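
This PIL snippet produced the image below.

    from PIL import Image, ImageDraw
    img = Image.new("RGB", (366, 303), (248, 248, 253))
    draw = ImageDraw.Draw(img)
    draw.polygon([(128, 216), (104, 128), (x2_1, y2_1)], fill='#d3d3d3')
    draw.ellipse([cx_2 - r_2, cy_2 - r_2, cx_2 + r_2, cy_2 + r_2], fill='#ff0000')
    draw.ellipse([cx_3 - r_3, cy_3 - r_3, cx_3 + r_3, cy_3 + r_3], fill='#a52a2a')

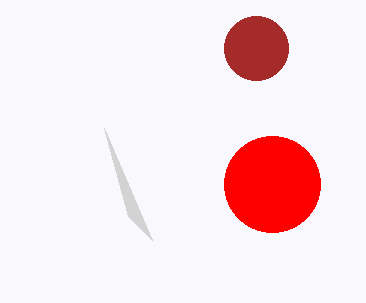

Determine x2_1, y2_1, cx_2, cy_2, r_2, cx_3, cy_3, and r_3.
x2_1 = 152, y2_1 = 240, cx_2 = 272, cy_2 = 184, r_2 = 48, cx_3 = 256, cy_3 = 48, r_3 = 32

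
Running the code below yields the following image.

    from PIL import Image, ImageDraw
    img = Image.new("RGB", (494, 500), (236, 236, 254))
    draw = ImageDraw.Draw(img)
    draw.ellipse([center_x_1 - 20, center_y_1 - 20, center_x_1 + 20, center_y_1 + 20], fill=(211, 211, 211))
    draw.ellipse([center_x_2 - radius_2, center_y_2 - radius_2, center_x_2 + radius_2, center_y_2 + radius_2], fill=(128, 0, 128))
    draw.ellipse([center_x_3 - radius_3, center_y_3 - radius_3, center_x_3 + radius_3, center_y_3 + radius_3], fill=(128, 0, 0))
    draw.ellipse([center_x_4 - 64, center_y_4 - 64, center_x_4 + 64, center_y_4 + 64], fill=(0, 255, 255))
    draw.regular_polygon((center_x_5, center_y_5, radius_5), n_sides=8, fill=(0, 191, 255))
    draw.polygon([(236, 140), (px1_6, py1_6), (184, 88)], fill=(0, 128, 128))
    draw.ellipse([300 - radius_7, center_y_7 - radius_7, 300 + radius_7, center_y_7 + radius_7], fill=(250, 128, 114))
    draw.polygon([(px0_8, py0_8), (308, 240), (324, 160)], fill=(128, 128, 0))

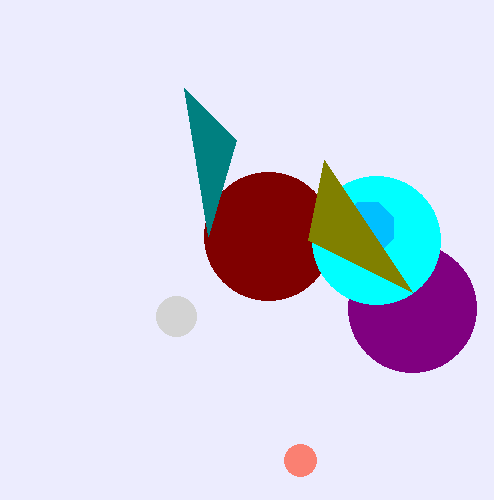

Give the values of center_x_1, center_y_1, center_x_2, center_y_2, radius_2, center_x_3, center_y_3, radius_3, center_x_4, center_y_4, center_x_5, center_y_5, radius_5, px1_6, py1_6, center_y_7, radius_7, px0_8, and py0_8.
center_x_1 = 176, center_y_1 = 316, center_x_2 = 412, center_y_2 = 308, radius_2 = 64, center_x_3 = 268, center_y_3 = 236, radius_3 = 64, center_x_4 = 376, center_y_4 = 240, center_x_5 = 368, center_y_5 = 228, radius_5 = 28, px1_6 = 208, py1_6 = 236, center_y_7 = 460, radius_7 = 16, px0_8 = 412, py0_8 = 292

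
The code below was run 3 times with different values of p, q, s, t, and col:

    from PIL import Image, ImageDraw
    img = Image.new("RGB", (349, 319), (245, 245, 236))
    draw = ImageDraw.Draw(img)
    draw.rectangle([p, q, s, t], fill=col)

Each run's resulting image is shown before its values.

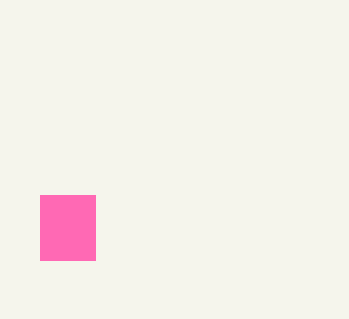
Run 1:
p = 40, q = 195, s = 95, t = 260, col = 'hotpink'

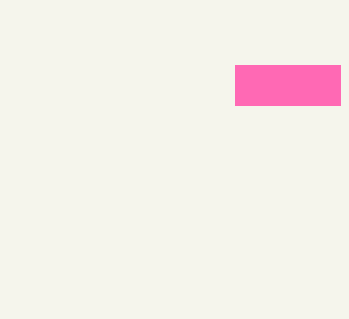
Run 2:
p = 235, q = 65, s = 340, t = 105, col = 'hotpink'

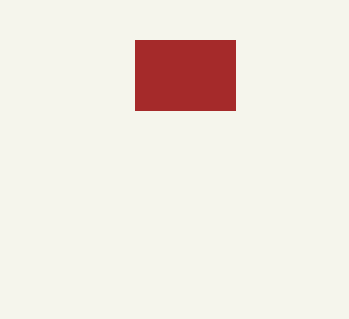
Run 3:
p = 135
q = 40
s = 235
t = 110
col = 'brown'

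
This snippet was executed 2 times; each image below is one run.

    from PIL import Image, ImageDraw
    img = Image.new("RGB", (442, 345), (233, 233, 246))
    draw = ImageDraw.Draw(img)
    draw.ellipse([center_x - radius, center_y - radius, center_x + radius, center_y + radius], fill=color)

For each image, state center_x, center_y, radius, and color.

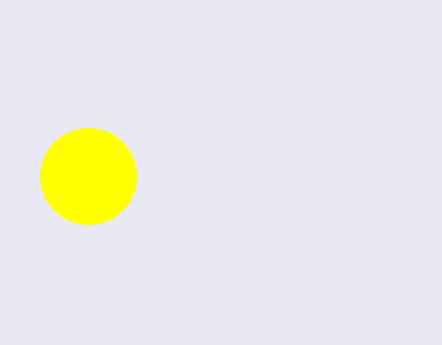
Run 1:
center_x = 88
center_y = 176
radius = 48
color = 'yellow'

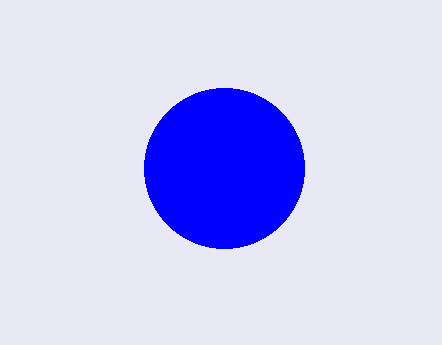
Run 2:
center_x = 224; center_y = 168; radius = 80; color = 'blue'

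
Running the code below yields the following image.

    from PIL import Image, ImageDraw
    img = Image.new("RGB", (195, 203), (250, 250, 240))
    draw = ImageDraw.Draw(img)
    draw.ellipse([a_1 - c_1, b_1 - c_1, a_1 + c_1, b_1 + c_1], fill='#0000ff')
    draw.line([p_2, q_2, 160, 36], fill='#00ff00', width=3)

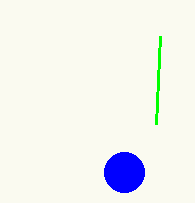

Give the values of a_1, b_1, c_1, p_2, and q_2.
a_1 = 124; b_1 = 172; c_1 = 20; p_2 = 156; q_2 = 124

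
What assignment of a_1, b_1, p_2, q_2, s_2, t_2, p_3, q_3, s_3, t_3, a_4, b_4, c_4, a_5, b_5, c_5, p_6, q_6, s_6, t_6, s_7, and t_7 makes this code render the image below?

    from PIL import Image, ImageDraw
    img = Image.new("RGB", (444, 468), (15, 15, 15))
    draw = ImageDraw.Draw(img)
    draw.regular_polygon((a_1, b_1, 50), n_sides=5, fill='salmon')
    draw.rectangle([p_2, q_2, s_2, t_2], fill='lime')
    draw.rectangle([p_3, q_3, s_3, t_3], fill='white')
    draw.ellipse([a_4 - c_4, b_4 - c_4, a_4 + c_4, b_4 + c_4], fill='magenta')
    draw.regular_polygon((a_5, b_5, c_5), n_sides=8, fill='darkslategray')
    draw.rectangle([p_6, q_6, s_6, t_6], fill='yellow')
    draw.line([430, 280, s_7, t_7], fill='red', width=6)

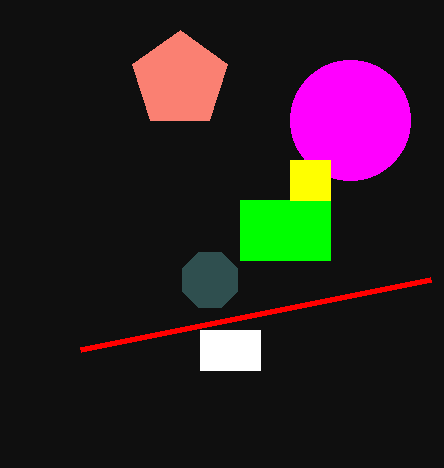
a_1 = 180
b_1 = 80
p_2 = 240
q_2 = 200
s_2 = 330
t_2 = 260
p_3 = 200
q_3 = 330
s_3 = 260
t_3 = 370
a_4 = 350
b_4 = 120
c_4 = 60
a_5 = 210
b_5 = 280
c_5 = 30
p_6 = 290
q_6 = 160
s_6 = 330
t_6 = 200
s_7 = 80
t_7 = 350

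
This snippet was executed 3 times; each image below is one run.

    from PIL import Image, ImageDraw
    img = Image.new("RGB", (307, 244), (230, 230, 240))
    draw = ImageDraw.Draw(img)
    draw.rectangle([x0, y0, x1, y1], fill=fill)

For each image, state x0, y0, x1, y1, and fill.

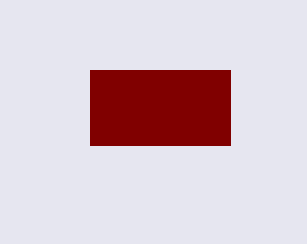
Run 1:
x0 = 90; y0 = 70; x1 = 230; y1 = 145; fill = 'maroon'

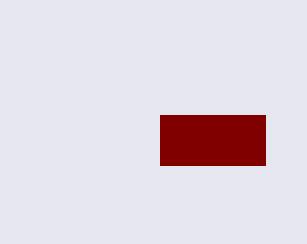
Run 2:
x0 = 160
y0 = 115
x1 = 265
y1 = 165
fill = 'maroon'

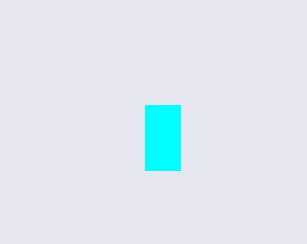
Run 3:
x0 = 145
y0 = 105
x1 = 180
y1 = 170
fill = 'cyan'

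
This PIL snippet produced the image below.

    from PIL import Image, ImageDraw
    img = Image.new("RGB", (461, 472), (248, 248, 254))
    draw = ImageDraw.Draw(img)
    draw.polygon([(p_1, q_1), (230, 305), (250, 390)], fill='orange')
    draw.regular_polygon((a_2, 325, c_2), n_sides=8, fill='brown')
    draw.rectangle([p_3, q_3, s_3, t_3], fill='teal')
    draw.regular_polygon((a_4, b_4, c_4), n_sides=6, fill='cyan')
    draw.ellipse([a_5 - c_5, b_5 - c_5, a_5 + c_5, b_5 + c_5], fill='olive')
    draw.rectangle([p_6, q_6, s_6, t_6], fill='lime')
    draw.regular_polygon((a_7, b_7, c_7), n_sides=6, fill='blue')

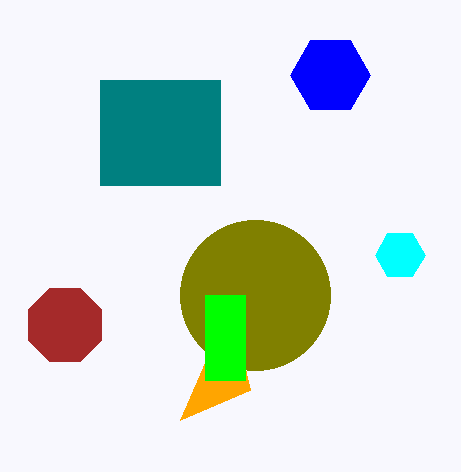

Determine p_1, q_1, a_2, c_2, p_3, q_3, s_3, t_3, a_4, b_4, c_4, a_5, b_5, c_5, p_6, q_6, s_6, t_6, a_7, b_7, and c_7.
p_1 = 180
q_1 = 420
a_2 = 65
c_2 = 40
p_3 = 100
q_3 = 80
s_3 = 220
t_3 = 185
a_4 = 400
b_4 = 255
c_4 = 25
a_5 = 255
b_5 = 295
c_5 = 75
p_6 = 205
q_6 = 295
s_6 = 245
t_6 = 380
a_7 = 330
b_7 = 75
c_7 = 40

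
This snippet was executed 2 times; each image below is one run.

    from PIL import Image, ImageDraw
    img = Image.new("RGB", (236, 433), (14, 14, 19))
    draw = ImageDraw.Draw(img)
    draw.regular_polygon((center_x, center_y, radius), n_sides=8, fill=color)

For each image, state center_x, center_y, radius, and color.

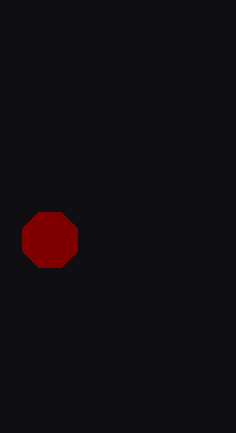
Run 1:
center_x = 50; center_y = 240; radius = 30; color = 'maroon'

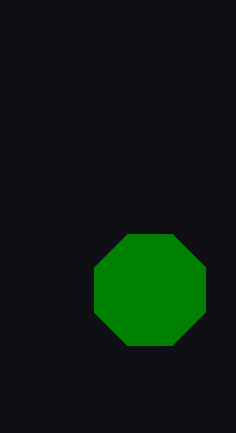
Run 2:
center_x = 150
center_y = 290
radius = 60
color = 'green'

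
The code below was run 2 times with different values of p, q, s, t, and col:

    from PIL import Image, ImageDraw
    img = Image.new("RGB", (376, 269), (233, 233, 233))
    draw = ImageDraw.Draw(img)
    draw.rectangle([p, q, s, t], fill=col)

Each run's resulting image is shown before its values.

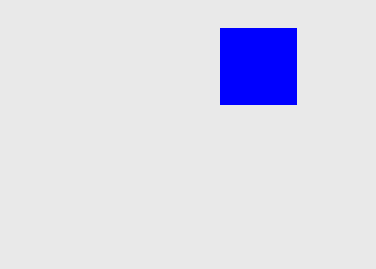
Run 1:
p = 220
q = 28
s = 296
t = 104
col = 'blue'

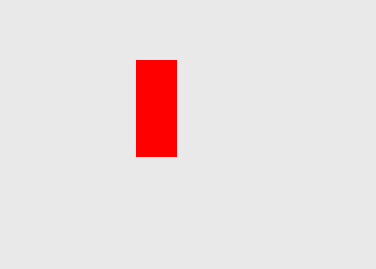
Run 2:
p = 136
q = 60
s = 176
t = 156
col = 'red'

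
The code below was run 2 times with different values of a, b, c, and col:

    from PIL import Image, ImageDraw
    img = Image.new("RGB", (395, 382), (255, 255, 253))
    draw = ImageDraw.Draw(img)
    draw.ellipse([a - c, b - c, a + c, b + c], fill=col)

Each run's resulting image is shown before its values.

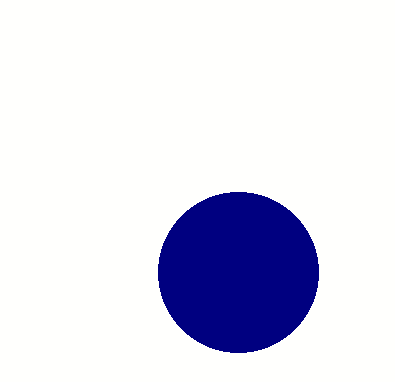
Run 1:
a = 238; b = 272; c = 80; col = 'navy'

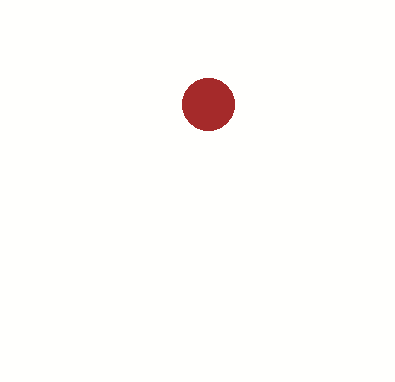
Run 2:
a = 208, b = 104, c = 26, col = 'brown'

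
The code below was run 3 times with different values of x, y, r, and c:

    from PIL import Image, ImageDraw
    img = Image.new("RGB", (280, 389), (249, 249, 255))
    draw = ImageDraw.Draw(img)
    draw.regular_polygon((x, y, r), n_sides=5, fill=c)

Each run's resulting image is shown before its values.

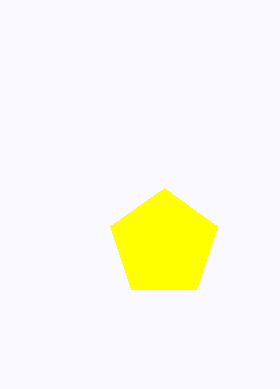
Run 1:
x = 164; y = 244; r = 56; c = 'yellow'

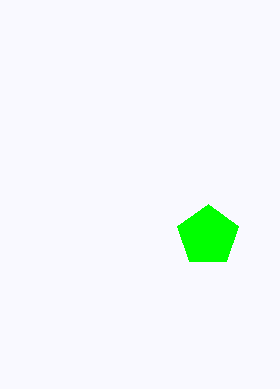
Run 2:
x = 208
y = 236
r = 32
c = 'lime'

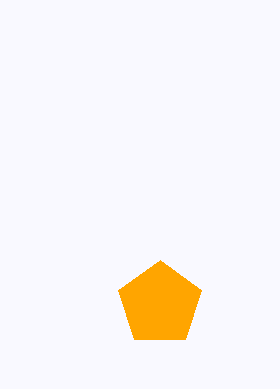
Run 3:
x = 160; y = 304; r = 44; c = 'orange'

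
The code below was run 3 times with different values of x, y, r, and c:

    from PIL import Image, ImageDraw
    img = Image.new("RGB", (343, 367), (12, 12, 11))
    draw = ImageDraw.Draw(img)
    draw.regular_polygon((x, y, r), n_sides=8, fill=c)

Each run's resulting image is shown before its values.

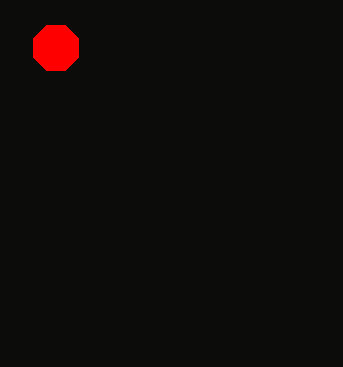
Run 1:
x = 56, y = 48, r = 24, c = 'red'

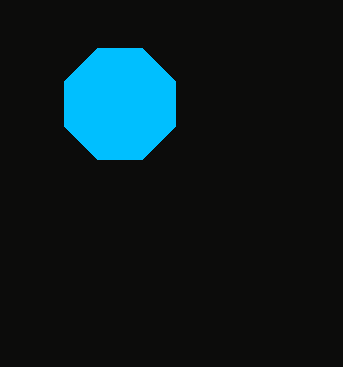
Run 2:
x = 120, y = 104, r = 60, c = 'deepskyblue'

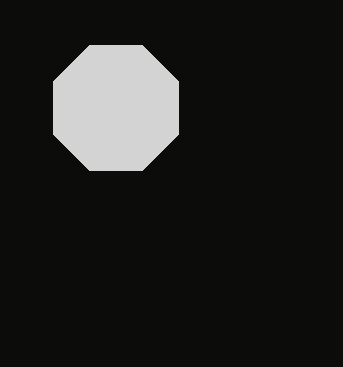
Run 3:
x = 116; y = 108; r = 68; c = 'lightgray'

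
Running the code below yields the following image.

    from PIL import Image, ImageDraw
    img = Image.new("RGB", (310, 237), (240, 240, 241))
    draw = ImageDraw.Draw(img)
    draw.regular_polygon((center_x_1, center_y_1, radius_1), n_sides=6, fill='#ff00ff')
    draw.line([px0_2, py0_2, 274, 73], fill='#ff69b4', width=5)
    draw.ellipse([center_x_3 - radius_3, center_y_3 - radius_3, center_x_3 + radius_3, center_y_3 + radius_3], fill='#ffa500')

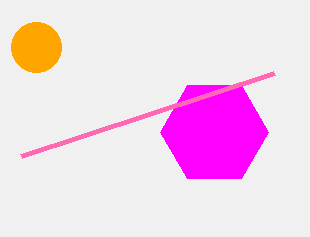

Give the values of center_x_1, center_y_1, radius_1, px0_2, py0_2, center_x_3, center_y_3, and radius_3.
center_x_1 = 214; center_y_1 = 132; radius_1 = 54; px0_2 = 21; py0_2 = 156; center_x_3 = 36; center_y_3 = 47; radius_3 = 25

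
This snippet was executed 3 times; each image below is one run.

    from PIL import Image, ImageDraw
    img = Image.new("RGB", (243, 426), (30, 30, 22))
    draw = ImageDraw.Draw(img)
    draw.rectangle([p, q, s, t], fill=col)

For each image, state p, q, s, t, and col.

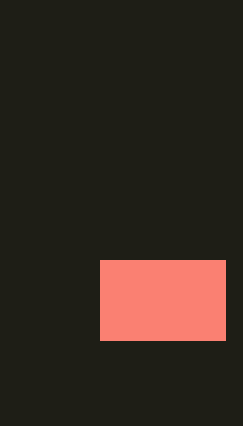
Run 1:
p = 100, q = 260, s = 225, t = 340, col = 'salmon'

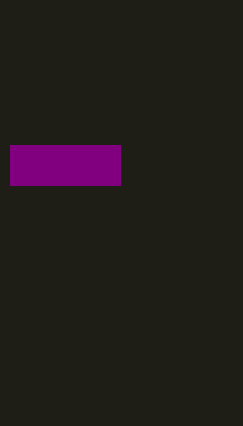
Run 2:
p = 10, q = 145, s = 120, t = 185, col = 'purple'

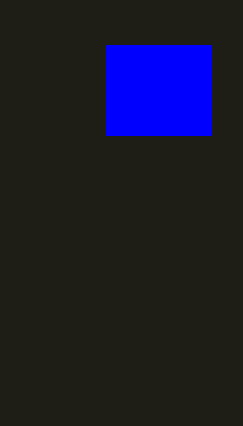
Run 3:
p = 105, q = 45, s = 210, t = 135, col = 'blue'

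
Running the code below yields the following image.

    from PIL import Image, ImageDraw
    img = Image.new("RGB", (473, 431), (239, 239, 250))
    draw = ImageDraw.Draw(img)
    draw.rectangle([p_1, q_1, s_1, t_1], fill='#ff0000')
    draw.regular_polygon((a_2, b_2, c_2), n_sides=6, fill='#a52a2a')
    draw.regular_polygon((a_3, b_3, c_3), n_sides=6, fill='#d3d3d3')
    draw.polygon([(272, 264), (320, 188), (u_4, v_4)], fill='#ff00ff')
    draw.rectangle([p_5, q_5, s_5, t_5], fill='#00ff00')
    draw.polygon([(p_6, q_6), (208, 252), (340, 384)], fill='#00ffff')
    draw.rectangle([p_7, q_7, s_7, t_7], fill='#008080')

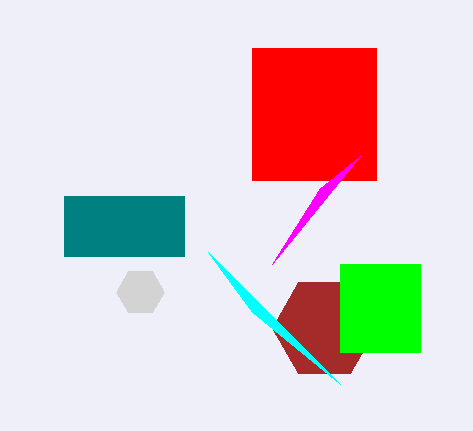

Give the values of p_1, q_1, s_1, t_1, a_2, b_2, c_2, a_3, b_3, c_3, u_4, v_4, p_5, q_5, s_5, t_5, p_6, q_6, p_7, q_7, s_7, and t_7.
p_1 = 252; q_1 = 48; s_1 = 376; t_1 = 180; a_2 = 324; b_2 = 328; c_2 = 52; a_3 = 140; b_3 = 292; c_3 = 24; u_4 = 360; v_4 = 156; p_5 = 340; q_5 = 264; s_5 = 420; t_5 = 352; p_6 = 252; q_6 = 312; p_7 = 64; q_7 = 196; s_7 = 184; t_7 = 256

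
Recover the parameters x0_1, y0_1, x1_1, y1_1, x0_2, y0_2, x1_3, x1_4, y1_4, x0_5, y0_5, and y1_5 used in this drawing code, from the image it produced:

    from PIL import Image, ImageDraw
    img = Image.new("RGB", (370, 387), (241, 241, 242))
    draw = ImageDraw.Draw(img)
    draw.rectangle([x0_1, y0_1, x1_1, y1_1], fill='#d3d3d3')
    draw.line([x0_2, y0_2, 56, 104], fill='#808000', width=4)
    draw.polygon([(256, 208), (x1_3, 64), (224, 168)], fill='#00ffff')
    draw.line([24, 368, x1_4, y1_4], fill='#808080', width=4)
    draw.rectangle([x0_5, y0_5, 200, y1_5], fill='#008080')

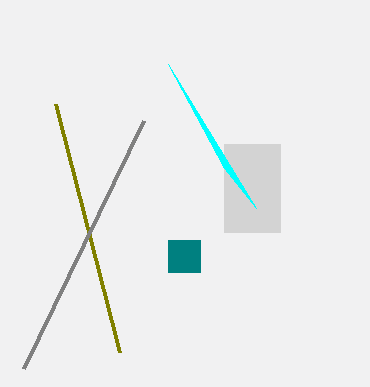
x0_1 = 224, y0_1 = 144, x1_1 = 280, y1_1 = 232, x0_2 = 120, y0_2 = 352, x1_3 = 168, x1_4 = 144, y1_4 = 120, x0_5 = 168, y0_5 = 240, y1_5 = 272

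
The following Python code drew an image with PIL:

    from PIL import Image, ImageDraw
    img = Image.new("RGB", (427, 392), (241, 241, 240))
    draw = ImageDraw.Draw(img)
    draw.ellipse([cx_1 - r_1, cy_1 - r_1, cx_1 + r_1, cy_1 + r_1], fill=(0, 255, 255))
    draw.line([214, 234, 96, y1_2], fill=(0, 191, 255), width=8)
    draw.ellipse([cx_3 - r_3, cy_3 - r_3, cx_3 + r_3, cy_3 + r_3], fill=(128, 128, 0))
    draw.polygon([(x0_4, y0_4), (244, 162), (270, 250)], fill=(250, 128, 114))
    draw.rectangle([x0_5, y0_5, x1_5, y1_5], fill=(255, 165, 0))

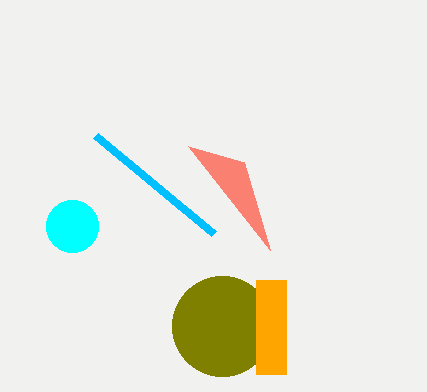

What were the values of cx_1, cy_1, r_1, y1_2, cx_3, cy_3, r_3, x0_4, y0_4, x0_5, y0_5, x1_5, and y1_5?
cx_1 = 72, cy_1 = 226, r_1 = 26, y1_2 = 136, cx_3 = 222, cy_3 = 326, r_3 = 50, x0_4 = 188, y0_4 = 146, x0_5 = 256, y0_5 = 280, x1_5 = 286, y1_5 = 374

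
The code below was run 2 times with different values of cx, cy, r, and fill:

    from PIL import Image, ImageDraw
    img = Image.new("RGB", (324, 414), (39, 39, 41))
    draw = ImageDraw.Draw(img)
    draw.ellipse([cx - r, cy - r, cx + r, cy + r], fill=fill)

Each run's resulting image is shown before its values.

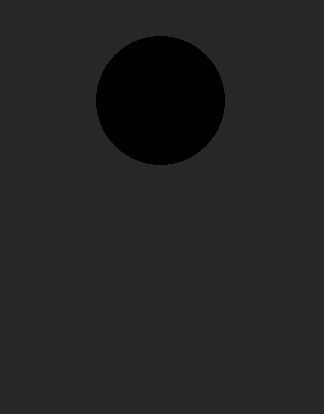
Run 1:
cx = 160, cy = 100, r = 64, fill = 'black'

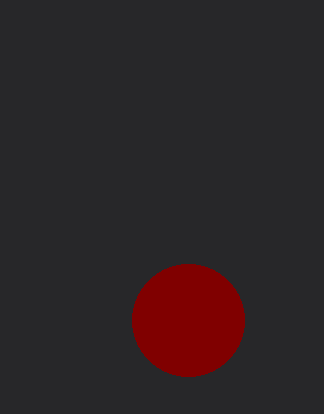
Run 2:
cx = 188, cy = 320, r = 56, fill = 'maroon'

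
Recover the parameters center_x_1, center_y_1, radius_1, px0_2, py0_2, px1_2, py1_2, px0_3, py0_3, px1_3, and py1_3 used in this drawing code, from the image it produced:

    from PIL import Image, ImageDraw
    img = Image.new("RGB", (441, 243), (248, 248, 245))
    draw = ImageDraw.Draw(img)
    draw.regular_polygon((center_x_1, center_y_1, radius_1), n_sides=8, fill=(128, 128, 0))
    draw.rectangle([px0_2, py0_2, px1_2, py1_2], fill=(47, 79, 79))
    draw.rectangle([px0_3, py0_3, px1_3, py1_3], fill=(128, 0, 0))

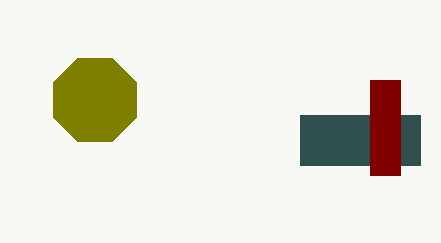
center_x_1 = 95, center_y_1 = 100, radius_1 = 45, px0_2 = 300, py0_2 = 115, px1_2 = 420, py1_2 = 165, px0_3 = 370, py0_3 = 80, px1_3 = 400, py1_3 = 175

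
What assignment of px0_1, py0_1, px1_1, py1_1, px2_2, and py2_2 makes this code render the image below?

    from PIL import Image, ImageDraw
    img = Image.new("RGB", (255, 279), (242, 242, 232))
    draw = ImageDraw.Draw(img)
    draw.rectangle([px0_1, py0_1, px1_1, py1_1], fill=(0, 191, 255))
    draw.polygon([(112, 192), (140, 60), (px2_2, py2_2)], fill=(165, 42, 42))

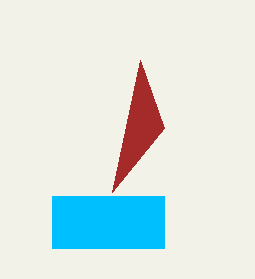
px0_1 = 52, py0_1 = 196, px1_1 = 164, py1_1 = 248, px2_2 = 164, py2_2 = 128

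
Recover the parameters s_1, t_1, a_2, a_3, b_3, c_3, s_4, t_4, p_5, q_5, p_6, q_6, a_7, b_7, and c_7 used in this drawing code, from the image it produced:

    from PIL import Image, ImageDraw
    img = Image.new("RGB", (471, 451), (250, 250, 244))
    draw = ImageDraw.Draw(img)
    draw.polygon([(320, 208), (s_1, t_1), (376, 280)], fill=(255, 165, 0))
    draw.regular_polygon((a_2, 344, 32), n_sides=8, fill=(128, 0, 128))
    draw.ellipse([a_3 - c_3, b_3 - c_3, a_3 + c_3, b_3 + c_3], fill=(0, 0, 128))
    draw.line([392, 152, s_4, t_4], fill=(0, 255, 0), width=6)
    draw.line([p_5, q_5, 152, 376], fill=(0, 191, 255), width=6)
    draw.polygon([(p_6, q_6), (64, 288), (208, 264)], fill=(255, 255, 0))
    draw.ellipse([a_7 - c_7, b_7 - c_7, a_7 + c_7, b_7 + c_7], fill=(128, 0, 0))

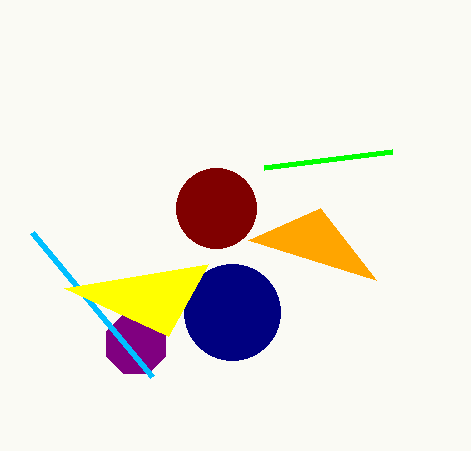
s_1 = 248
t_1 = 240
a_2 = 136
a_3 = 232
b_3 = 312
c_3 = 48
s_4 = 264
t_4 = 168
p_5 = 32
q_5 = 232
p_6 = 168
q_6 = 336
a_7 = 216
b_7 = 208
c_7 = 40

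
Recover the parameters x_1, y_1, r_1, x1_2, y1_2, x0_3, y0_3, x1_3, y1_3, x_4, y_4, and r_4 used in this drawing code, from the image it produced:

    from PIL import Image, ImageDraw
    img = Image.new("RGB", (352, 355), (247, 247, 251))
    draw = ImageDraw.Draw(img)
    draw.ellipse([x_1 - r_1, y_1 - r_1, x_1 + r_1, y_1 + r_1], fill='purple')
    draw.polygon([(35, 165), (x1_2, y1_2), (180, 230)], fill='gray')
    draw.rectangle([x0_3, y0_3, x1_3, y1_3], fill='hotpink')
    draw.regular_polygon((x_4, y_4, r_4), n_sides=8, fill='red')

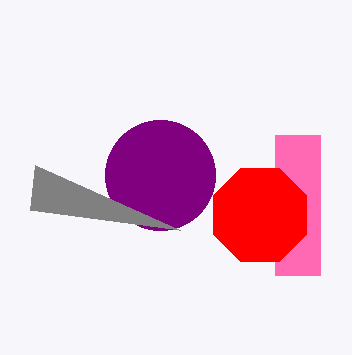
x_1 = 160, y_1 = 175, r_1 = 55, x1_2 = 30, y1_2 = 210, x0_3 = 275, y0_3 = 135, x1_3 = 320, y1_3 = 275, x_4 = 260, y_4 = 215, r_4 = 50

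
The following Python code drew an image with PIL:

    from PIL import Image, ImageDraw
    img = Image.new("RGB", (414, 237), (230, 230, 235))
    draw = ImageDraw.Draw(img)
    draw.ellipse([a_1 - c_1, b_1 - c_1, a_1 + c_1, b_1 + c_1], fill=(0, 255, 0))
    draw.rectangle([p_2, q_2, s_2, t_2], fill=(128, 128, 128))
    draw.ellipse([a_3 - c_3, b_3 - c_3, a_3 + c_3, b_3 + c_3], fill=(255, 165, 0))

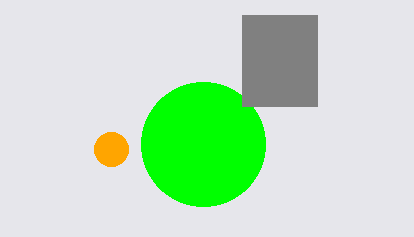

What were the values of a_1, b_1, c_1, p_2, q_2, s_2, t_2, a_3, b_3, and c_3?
a_1 = 203, b_1 = 144, c_1 = 62, p_2 = 242, q_2 = 15, s_2 = 317, t_2 = 106, a_3 = 111, b_3 = 149, c_3 = 17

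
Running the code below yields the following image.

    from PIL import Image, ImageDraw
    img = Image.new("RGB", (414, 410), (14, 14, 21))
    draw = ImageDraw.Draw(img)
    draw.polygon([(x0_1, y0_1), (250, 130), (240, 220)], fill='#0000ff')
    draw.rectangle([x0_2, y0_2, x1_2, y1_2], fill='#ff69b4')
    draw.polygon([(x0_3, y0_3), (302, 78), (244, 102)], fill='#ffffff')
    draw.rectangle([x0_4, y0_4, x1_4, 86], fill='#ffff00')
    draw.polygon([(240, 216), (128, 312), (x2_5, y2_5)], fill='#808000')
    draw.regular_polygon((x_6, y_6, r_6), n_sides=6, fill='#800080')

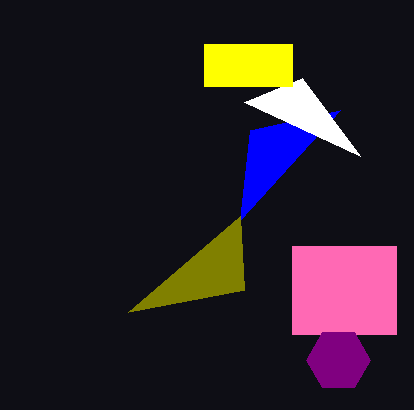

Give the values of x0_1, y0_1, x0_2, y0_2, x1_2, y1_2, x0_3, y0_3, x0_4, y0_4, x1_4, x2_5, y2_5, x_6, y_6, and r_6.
x0_1 = 340; y0_1 = 110; x0_2 = 292; y0_2 = 246; x1_2 = 396; y1_2 = 334; x0_3 = 360; y0_3 = 156; x0_4 = 204; y0_4 = 44; x1_4 = 292; x2_5 = 244; y2_5 = 290; x_6 = 338; y_6 = 360; r_6 = 32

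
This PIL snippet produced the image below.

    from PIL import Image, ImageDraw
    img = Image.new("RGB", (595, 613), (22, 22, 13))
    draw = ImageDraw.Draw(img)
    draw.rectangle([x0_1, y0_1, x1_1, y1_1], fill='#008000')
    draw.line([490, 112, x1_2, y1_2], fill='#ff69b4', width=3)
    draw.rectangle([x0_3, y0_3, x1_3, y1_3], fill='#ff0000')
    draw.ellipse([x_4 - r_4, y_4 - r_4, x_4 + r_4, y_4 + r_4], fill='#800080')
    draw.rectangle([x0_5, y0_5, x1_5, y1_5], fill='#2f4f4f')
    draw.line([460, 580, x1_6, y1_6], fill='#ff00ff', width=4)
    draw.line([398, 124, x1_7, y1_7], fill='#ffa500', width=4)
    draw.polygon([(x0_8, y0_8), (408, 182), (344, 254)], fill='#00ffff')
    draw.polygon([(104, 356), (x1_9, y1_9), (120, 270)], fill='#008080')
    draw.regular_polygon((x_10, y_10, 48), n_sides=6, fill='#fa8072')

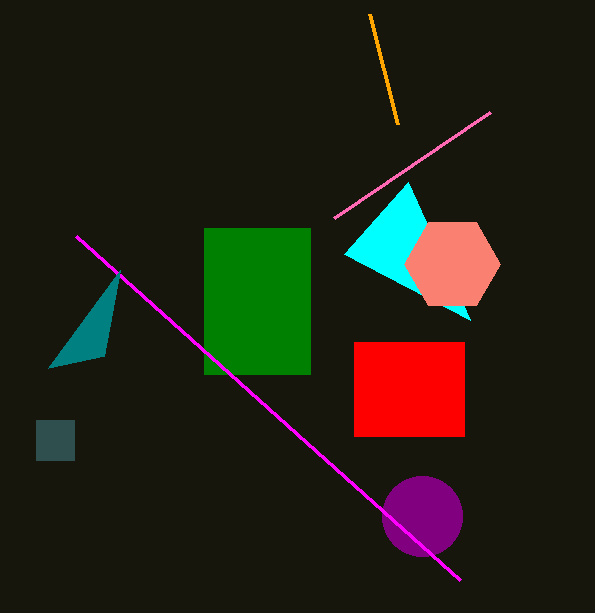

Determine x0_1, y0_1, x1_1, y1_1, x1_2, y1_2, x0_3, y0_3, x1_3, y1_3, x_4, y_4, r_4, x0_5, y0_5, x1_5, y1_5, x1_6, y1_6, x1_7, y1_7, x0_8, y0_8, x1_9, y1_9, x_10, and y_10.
x0_1 = 204
y0_1 = 228
x1_1 = 310
y1_1 = 374
x1_2 = 334
y1_2 = 218
x0_3 = 354
y0_3 = 342
x1_3 = 464
y1_3 = 436
x_4 = 422
y_4 = 516
r_4 = 40
x0_5 = 36
y0_5 = 420
x1_5 = 74
y1_5 = 460
x1_6 = 76
y1_6 = 236
x1_7 = 370
y1_7 = 14
x0_8 = 470
y0_8 = 320
x1_9 = 48
y1_9 = 368
x_10 = 452
y_10 = 264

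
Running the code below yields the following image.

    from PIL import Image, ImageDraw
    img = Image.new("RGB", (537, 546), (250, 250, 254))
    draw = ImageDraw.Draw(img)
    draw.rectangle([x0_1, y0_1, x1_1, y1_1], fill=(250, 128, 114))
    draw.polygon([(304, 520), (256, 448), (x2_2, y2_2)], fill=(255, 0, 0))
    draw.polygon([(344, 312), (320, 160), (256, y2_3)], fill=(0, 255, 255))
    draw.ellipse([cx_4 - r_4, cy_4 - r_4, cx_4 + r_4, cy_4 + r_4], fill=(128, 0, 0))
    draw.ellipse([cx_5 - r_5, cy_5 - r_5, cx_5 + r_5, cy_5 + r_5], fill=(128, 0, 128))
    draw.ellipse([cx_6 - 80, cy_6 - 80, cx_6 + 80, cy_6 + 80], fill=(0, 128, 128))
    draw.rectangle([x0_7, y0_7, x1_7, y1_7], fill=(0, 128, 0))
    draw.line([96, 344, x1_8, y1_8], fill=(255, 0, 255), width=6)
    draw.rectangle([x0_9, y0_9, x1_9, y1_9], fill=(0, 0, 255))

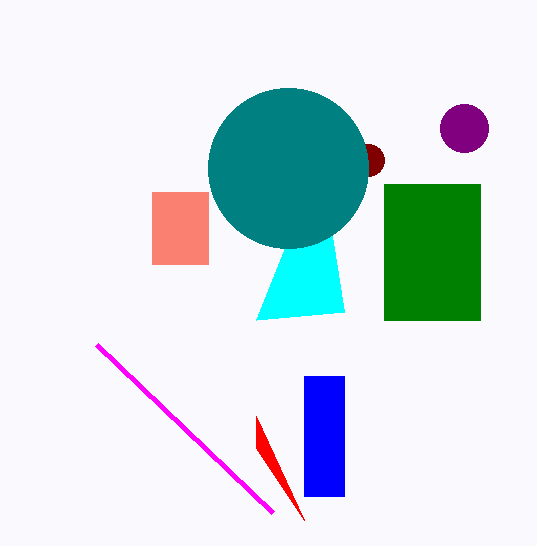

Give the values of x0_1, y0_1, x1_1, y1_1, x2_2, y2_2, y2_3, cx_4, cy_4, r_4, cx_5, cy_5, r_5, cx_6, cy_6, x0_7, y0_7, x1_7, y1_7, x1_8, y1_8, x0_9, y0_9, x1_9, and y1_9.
x0_1 = 152, y0_1 = 192, x1_1 = 208, y1_1 = 264, x2_2 = 256, y2_2 = 416, y2_3 = 320, cx_4 = 368, cy_4 = 160, r_4 = 16, cx_5 = 464, cy_5 = 128, r_5 = 24, cx_6 = 288, cy_6 = 168, x0_7 = 384, y0_7 = 184, x1_7 = 480, y1_7 = 320, x1_8 = 272, y1_8 = 512, x0_9 = 304, y0_9 = 376, x1_9 = 344, y1_9 = 496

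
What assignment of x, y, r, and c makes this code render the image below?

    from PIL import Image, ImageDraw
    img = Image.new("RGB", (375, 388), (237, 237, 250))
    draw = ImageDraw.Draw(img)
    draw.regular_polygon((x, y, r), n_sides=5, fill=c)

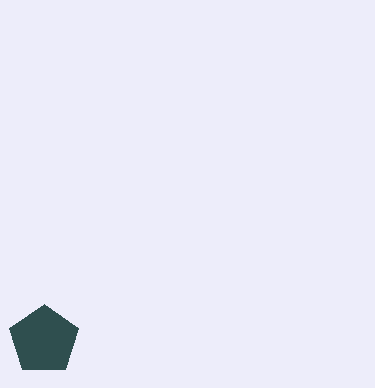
x = 44; y = 340; r = 36; c = 'darkslategray'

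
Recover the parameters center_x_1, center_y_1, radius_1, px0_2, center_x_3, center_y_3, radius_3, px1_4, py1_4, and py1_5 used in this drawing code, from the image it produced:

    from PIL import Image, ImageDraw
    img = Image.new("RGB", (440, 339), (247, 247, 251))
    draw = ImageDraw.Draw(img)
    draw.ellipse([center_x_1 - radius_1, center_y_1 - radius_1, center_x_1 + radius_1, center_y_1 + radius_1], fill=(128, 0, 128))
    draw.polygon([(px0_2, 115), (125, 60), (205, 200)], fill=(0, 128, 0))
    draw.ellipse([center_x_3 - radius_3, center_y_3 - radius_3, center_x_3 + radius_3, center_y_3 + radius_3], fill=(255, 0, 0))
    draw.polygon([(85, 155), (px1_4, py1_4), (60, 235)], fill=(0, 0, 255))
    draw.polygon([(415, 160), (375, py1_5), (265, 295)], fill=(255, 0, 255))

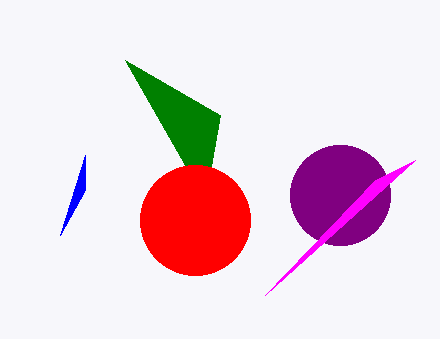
center_x_1 = 340, center_y_1 = 195, radius_1 = 50, px0_2 = 220, center_x_3 = 195, center_y_3 = 220, radius_3 = 55, px1_4 = 85, py1_4 = 190, py1_5 = 180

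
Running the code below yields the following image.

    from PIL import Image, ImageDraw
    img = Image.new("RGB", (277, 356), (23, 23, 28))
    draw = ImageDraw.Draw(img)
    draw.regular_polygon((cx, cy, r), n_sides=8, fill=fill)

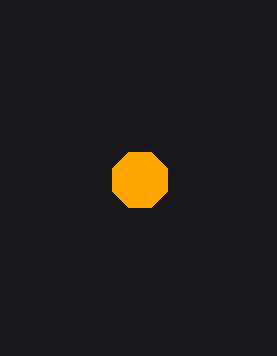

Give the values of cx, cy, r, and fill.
cx = 140
cy = 180
r = 30
fill = 'orange'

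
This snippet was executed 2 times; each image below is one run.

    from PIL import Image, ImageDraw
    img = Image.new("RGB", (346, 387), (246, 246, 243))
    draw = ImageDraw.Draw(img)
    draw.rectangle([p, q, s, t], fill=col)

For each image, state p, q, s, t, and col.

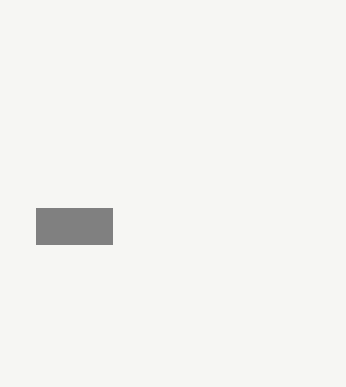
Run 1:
p = 36
q = 208
s = 112
t = 244
col = 'gray'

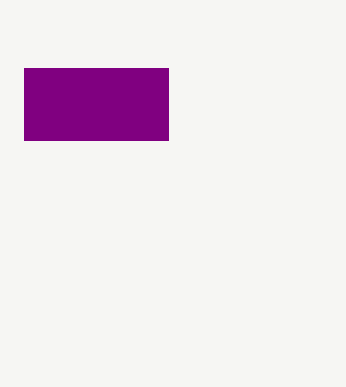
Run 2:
p = 24; q = 68; s = 168; t = 140; col = 'purple'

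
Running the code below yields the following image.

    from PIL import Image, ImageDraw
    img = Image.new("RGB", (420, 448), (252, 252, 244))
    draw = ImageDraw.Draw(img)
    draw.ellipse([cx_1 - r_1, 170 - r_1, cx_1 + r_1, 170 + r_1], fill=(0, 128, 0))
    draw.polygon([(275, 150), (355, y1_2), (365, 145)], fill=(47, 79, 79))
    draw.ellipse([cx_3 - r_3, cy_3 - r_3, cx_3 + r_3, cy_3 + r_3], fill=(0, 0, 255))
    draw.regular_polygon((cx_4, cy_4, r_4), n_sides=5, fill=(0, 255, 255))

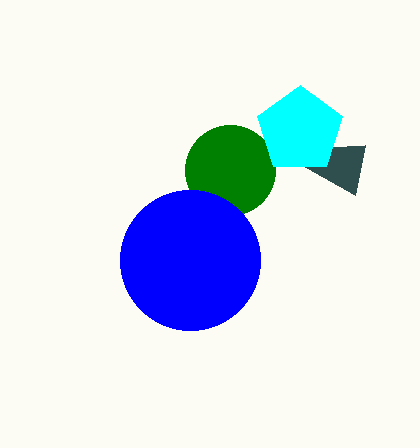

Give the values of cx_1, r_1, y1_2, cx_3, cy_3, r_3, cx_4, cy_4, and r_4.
cx_1 = 230, r_1 = 45, y1_2 = 195, cx_3 = 190, cy_3 = 260, r_3 = 70, cx_4 = 300, cy_4 = 130, r_4 = 45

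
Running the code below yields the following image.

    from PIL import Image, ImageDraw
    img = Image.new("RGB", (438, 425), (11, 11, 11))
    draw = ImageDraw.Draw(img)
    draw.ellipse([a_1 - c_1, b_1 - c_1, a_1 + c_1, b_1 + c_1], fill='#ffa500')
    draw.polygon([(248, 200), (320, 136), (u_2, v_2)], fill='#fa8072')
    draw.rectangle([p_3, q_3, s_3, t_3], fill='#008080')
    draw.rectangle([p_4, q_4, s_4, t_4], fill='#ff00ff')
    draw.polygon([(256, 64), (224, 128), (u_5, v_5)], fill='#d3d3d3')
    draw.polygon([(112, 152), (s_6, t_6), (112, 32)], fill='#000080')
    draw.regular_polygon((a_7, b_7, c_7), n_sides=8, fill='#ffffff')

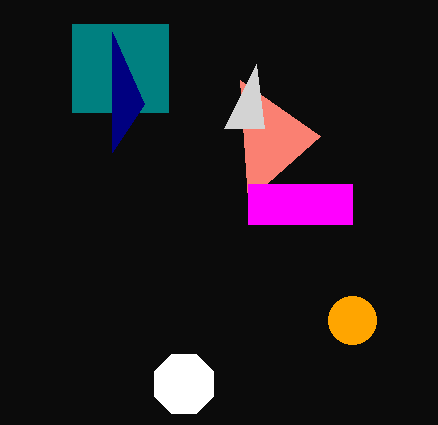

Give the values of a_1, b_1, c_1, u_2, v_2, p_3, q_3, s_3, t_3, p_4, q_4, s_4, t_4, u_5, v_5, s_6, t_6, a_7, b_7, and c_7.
a_1 = 352
b_1 = 320
c_1 = 24
u_2 = 240
v_2 = 80
p_3 = 72
q_3 = 24
s_3 = 168
t_3 = 112
p_4 = 248
q_4 = 184
s_4 = 352
t_4 = 224
u_5 = 264
v_5 = 128
s_6 = 144
t_6 = 104
a_7 = 184
b_7 = 384
c_7 = 32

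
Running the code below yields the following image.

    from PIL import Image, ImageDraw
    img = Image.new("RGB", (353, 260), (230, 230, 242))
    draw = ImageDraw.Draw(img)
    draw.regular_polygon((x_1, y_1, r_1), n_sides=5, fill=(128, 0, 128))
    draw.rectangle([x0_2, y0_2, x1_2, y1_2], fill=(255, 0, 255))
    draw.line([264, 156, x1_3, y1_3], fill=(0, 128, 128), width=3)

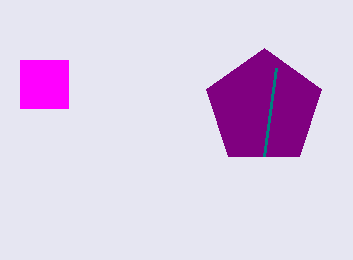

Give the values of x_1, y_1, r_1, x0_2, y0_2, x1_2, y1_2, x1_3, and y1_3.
x_1 = 264, y_1 = 108, r_1 = 60, x0_2 = 20, y0_2 = 60, x1_2 = 68, y1_2 = 108, x1_3 = 276, y1_3 = 68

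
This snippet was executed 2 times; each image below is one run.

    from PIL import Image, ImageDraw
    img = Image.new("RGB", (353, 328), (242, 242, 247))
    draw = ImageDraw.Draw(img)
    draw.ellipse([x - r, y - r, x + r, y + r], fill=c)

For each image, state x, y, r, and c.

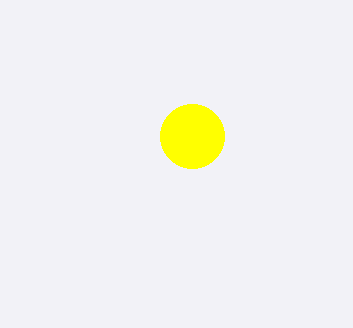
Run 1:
x = 192; y = 136; r = 32; c = 'yellow'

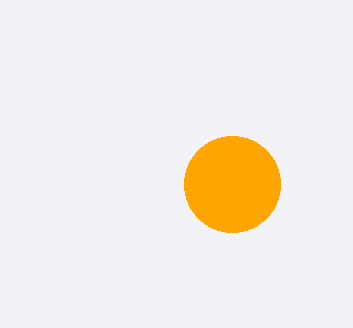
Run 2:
x = 232; y = 184; r = 48; c = 'orange'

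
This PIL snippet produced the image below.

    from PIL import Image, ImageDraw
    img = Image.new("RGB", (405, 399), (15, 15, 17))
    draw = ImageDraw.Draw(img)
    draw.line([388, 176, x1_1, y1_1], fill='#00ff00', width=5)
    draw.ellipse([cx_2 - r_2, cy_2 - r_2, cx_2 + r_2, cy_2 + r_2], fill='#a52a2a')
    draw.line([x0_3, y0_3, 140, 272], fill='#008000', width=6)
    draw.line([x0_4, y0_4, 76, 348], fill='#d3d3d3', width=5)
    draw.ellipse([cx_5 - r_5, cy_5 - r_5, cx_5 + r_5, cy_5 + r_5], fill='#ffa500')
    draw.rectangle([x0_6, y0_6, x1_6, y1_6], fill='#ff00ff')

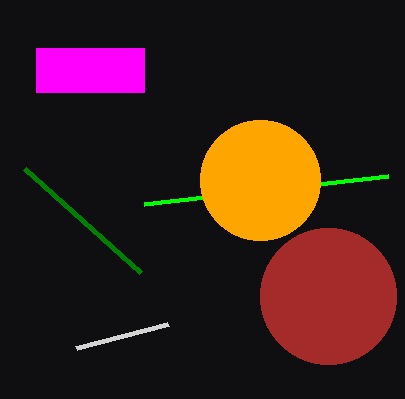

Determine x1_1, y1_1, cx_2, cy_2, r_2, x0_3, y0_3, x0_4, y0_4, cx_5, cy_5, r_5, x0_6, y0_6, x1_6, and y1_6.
x1_1 = 144; y1_1 = 204; cx_2 = 328; cy_2 = 296; r_2 = 68; x0_3 = 24; y0_3 = 168; x0_4 = 168; y0_4 = 324; cx_5 = 260; cy_5 = 180; r_5 = 60; x0_6 = 36; y0_6 = 48; x1_6 = 144; y1_6 = 92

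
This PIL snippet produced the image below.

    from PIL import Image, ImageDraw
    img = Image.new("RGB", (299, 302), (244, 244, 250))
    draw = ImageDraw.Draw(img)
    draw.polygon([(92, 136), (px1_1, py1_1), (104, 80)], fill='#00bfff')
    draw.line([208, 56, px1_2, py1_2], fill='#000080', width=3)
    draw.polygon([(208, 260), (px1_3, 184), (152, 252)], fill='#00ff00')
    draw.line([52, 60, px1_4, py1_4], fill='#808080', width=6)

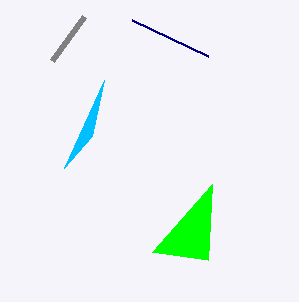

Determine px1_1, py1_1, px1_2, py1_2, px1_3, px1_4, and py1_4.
px1_1 = 64; py1_1 = 168; px1_2 = 132; py1_2 = 20; px1_3 = 212; px1_4 = 84; py1_4 = 16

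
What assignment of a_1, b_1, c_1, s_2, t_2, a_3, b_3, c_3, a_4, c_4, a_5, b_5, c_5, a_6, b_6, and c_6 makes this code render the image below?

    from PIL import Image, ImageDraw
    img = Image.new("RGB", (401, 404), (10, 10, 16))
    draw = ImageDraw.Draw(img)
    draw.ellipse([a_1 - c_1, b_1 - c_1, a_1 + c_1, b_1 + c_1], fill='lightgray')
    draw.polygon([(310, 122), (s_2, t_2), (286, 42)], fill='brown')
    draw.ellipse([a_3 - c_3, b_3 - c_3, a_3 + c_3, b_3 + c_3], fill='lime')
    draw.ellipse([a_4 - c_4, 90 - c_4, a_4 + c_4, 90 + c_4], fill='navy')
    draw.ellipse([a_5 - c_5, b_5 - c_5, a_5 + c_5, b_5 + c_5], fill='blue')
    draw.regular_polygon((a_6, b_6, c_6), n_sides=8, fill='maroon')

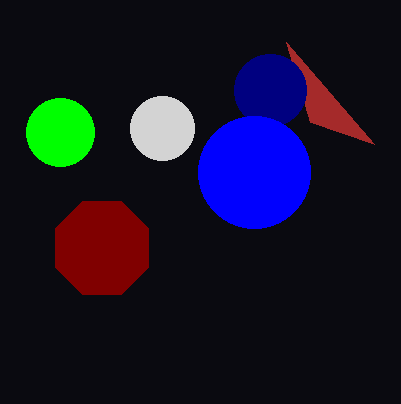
a_1 = 162
b_1 = 128
c_1 = 32
s_2 = 374
t_2 = 144
a_3 = 60
b_3 = 132
c_3 = 34
a_4 = 270
c_4 = 36
a_5 = 254
b_5 = 172
c_5 = 56
a_6 = 102
b_6 = 248
c_6 = 50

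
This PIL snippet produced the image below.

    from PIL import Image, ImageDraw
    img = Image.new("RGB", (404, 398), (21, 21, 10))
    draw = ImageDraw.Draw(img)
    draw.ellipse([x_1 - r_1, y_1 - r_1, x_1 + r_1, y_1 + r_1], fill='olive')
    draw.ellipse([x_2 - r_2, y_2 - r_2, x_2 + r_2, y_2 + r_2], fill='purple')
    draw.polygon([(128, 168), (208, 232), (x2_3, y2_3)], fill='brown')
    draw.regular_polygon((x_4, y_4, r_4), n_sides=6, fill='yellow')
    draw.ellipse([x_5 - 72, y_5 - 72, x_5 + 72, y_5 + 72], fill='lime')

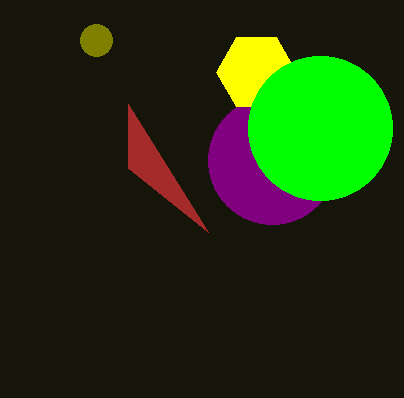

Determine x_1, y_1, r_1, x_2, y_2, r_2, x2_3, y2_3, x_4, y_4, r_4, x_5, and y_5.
x_1 = 96, y_1 = 40, r_1 = 16, x_2 = 272, y_2 = 160, r_2 = 64, x2_3 = 128, y2_3 = 104, x_4 = 256, y_4 = 72, r_4 = 40, x_5 = 320, y_5 = 128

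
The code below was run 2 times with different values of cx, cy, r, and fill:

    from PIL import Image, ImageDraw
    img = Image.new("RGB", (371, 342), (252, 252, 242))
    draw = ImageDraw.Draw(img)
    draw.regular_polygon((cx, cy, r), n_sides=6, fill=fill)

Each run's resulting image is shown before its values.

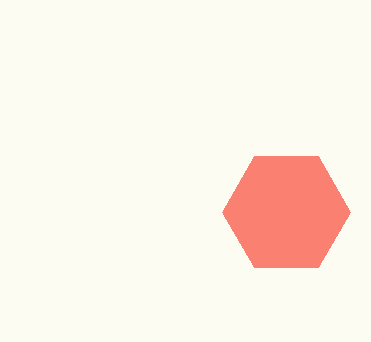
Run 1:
cx = 286; cy = 212; r = 64; fill = 'salmon'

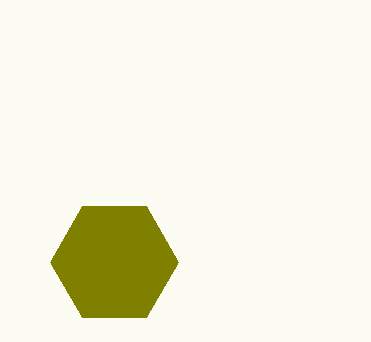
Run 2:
cx = 114, cy = 262, r = 64, fill = 'olive'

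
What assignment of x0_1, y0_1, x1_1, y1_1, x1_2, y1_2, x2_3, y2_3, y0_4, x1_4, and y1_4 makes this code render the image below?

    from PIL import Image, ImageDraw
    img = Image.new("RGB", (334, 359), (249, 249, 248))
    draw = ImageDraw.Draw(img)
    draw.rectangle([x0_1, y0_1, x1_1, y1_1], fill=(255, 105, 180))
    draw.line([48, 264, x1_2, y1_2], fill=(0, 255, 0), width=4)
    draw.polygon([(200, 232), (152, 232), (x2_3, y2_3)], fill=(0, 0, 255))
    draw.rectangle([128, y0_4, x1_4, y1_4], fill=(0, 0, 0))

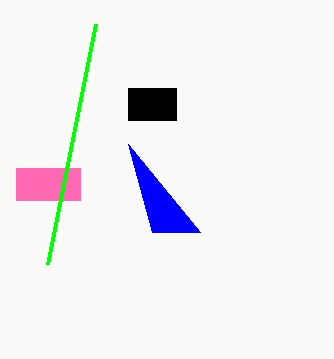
x0_1 = 16; y0_1 = 168; x1_1 = 80; y1_1 = 200; x1_2 = 96; y1_2 = 24; x2_3 = 128; y2_3 = 144; y0_4 = 88; x1_4 = 176; y1_4 = 120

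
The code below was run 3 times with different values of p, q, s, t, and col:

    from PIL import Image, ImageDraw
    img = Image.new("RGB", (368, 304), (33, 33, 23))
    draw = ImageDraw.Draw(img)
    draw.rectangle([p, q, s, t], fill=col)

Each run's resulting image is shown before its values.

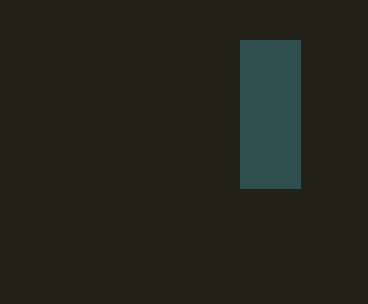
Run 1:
p = 240
q = 40
s = 300
t = 188
col = 'darkslategray'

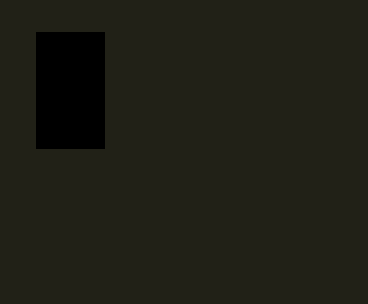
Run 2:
p = 36; q = 32; s = 104; t = 148; col = 'black'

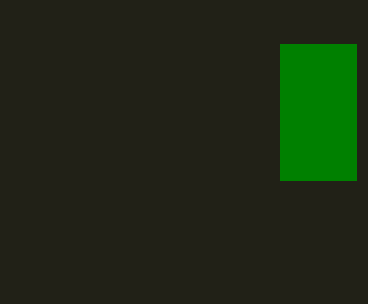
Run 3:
p = 280, q = 44, s = 356, t = 180, col = 'green'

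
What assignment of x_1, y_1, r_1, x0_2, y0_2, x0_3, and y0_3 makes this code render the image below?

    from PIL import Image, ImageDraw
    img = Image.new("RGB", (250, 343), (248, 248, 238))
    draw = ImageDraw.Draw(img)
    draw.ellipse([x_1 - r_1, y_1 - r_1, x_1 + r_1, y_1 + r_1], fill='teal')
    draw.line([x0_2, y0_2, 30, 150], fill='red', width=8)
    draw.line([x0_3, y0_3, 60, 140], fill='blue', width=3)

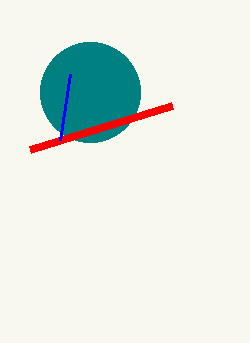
x_1 = 90; y_1 = 92; r_1 = 50; x0_2 = 172; y0_2 = 106; x0_3 = 70; y0_3 = 74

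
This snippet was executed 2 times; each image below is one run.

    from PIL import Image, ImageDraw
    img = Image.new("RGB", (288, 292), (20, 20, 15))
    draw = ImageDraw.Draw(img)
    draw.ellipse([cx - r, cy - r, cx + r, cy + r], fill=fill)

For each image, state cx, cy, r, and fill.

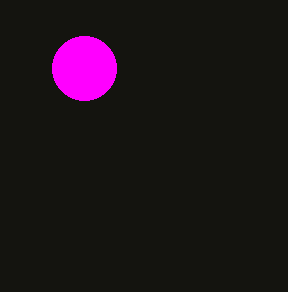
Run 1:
cx = 84
cy = 68
r = 32
fill = 'magenta'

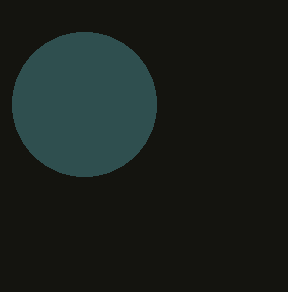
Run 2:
cx = 84; cy = 104; r = 72; fill = 'darkslategray'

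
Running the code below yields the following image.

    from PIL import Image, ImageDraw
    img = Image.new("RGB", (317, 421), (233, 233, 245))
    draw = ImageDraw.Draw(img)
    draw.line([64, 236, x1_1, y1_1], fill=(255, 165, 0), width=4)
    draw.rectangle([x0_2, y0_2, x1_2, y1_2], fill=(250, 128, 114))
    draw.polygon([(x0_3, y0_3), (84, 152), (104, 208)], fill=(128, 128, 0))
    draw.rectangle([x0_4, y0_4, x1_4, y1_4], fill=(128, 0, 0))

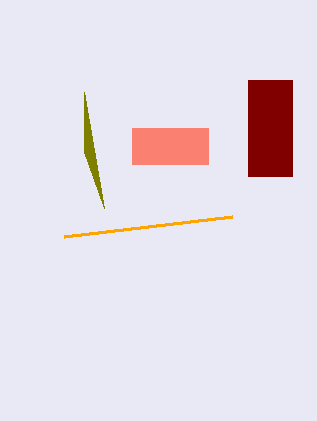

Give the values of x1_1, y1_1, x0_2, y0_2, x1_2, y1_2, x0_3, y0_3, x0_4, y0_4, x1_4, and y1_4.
x1_1 = 232
y1_1 = 216
x0_2 = 132
y0_2 = 128
x1_2 = 208
y1_2 = 164
x0_3 = 84
y0_3 = 92
x0_4 = 248
y0_4 = 80
x1_4 = 292
y1_4 = 176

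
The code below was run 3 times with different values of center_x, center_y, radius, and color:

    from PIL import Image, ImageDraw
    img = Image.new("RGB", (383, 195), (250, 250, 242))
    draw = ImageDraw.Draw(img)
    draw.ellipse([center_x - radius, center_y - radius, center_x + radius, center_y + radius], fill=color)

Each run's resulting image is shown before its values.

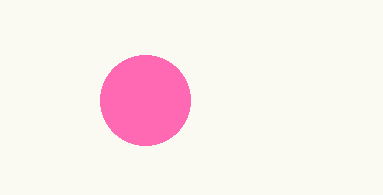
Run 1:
center_x = 145
center_y = 100
radius = 45
color = 'hotpink'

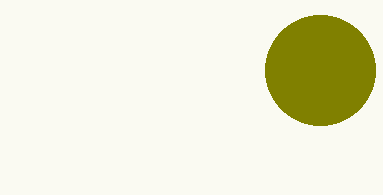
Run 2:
center_x = 320; center_y = 70; radius = 55; color = 'olive'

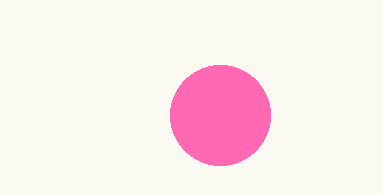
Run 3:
center_x = 220
center_y = 115
radius = 50
color = 'hotpink'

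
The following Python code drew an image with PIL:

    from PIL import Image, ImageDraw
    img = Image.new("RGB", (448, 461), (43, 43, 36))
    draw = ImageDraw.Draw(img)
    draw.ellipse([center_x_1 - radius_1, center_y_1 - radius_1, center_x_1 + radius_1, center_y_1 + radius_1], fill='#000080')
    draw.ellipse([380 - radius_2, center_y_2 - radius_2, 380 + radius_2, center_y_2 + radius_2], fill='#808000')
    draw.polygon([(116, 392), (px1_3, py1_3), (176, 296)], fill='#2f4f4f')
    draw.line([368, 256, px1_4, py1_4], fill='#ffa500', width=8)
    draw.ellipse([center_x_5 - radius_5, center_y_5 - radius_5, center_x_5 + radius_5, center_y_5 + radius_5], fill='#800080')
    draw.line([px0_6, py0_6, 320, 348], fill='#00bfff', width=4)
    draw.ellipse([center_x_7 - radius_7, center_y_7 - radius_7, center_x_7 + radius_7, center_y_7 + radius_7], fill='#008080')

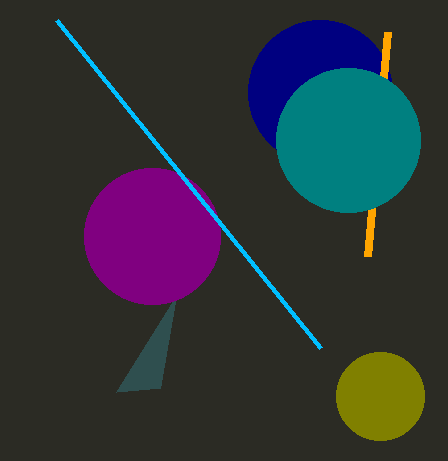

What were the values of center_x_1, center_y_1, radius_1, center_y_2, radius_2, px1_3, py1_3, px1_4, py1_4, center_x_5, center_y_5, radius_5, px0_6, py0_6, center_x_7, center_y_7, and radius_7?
center_x_1 = 320
center_y_1 = 92
radius_1 = 72
center_y_2 = 396
radius_2 = 44
px1_3 = 160
py1_3 = 388
px1_4 = 388
py1_4 = 32
center_x_5 = 152
center_y_5 = 236
radius_5 = 68
px0_6 = 56
py0_6 = 20
center_x_7 = 348
center_y_7 = 140
radius_7 = 72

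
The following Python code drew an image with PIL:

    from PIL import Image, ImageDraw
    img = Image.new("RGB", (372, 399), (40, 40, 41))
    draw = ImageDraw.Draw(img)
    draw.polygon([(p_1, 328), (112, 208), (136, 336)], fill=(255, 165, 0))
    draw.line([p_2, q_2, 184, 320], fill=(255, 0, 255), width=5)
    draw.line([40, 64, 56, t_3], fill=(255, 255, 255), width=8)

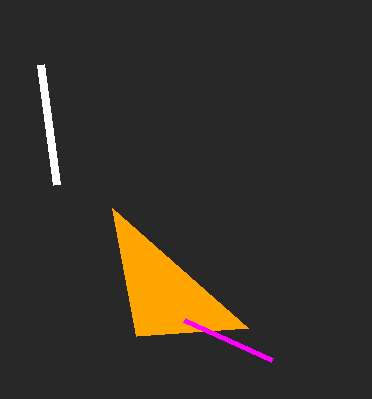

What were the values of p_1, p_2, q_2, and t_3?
p_1 = 248
p_2 = 272
q_2 = 360
t_3 = 184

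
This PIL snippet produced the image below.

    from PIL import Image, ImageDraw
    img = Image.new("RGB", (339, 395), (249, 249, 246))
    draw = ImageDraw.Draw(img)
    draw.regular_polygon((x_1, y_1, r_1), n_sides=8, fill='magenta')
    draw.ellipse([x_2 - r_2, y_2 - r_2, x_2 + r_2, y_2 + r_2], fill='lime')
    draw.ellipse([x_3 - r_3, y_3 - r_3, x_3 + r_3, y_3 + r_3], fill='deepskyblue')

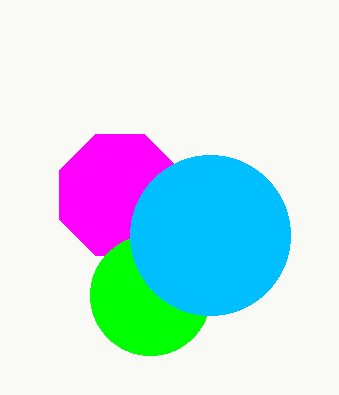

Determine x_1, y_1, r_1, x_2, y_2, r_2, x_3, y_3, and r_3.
x_1 = 120, y_1 = 195, r_1 = 65, x_2 = 150, y_2 = 295, r_2 = 60, x_3 = 210, y_3 = 235, r_3 = 80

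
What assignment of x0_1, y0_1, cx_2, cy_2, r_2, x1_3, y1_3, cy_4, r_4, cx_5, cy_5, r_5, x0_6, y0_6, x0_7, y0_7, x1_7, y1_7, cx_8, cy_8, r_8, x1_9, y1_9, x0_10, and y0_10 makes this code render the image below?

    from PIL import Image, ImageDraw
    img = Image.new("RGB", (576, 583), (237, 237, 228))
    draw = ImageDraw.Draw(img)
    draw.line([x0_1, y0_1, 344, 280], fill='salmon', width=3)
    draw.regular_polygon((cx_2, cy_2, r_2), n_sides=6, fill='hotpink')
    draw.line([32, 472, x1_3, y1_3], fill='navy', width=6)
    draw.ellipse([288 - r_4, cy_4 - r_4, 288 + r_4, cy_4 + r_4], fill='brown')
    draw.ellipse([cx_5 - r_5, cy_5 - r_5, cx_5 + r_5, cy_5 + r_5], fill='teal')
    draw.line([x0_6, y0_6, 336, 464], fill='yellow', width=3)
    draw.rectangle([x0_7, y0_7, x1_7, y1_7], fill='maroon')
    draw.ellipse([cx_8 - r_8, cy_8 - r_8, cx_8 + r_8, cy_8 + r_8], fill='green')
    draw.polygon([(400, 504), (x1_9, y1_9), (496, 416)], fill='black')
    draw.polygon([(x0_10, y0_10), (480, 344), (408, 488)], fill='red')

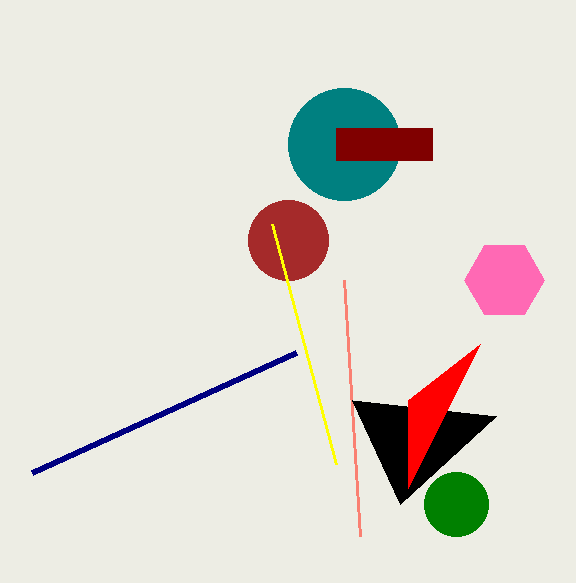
x0_1 = 360, y0_1 = 536, cx_2 = 504, cy_2 = 280, r_2 = 40, x1_3 = 296, y1_3 = 352, cy_4 = 240, r_4 = 40, cx_5 = 344, cy_5 = 144, r_5 = 56, x0_6 = 272, y0_6 = 224, x0_7 = 336, y0_7 = 128, x1_7 = 432, y1_7 = 160, cx_8 = 456, cy_8 = 504, r_8 = 32, x1_9 = 352, y1_9 = 400, x0_10 = 408, y0_10 = 400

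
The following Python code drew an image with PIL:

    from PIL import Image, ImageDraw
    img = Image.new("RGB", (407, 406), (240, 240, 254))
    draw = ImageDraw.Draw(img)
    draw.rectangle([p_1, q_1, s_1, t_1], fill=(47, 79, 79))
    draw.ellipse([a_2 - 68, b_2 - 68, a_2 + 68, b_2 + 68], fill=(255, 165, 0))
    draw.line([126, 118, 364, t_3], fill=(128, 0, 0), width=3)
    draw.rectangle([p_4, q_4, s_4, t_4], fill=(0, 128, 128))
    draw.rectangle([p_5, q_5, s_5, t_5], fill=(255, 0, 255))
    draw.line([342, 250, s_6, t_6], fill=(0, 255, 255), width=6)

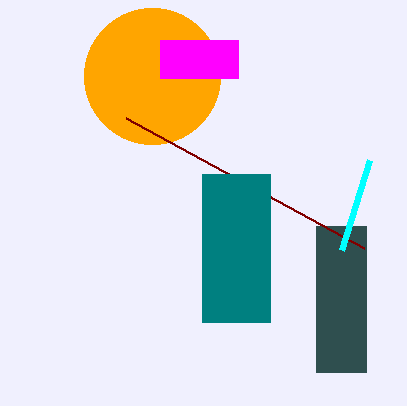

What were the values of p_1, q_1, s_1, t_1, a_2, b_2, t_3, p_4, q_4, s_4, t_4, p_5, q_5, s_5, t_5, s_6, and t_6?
p_1 = 316
q_1 = 226
s_1 = 366
t_1 = 372
a_2 = 152
b_2 = 76
t_3 = 248
p_4 = 202
q_4 = 174
s_4 = 270
t_4 = 322
p_5 = 160
q_5 = 40
s_5 = 238
t_5 = 78
s_6 = 370
t_6 = 160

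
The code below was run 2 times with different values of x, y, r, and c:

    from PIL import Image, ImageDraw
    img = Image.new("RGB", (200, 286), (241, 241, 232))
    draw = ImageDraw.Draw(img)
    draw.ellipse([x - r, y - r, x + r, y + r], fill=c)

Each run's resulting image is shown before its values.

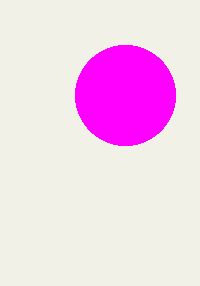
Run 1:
x = 125
y = 95
r = 50
c = 'magenta'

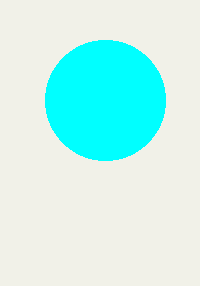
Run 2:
x = 105; y = 100; r = 60; c = 'cyan'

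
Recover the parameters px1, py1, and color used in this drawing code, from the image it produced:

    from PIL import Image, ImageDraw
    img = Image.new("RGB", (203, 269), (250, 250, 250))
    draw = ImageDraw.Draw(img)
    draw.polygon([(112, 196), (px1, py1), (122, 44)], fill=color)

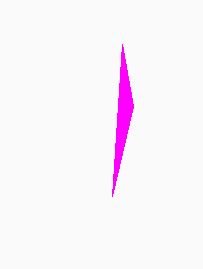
px1 = 133
py1 = 106
color = 'magenta'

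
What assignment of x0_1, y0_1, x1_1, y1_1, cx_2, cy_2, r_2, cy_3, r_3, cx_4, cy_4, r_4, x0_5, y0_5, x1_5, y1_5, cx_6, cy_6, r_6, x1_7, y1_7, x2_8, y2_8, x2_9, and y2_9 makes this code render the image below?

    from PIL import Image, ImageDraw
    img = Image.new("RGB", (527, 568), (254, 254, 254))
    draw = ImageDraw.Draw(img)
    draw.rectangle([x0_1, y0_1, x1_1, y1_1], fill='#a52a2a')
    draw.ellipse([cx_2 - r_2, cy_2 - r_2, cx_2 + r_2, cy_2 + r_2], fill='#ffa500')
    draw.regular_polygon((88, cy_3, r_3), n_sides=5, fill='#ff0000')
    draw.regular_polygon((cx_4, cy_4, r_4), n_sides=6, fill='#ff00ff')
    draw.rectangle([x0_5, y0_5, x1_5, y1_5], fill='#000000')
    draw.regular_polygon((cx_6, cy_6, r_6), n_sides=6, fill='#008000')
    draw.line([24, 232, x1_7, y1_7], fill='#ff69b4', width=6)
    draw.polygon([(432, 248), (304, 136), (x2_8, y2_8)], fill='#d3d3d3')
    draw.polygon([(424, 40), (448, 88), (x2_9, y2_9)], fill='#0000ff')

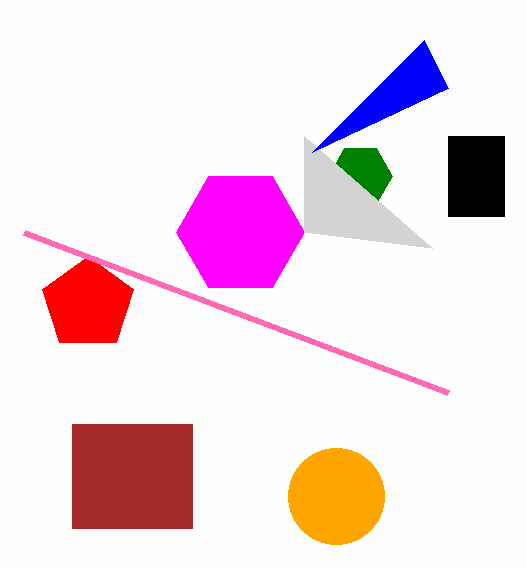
x0_1 = 72
y0_1 = 424
x1_1 = 192
y1_1 = 528
cx_2 = 336
cy_2 = 496
r_2 = 48
cy_3 = 304
r_3 = 48
cx_4 = 240
cy_4 = 232
r_4 = 64
x0_5 = 448
y0_5 = 136
x1_5 = 504
y1_5 = 216
cx_6 = 360
cy_6 = 176
r_6 = 32
x1_7 = 448
y1_7 = 392
x2_8 = 304
y2_8 = 232
x2_9 = 312
y2_9 = 152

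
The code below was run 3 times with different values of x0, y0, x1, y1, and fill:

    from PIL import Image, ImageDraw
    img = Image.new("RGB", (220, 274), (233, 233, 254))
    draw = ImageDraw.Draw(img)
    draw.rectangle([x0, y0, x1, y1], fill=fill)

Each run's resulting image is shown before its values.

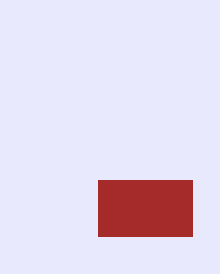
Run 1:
x0 = 98, y0 = 180, x1 = 192, y1 = 236, fill = 'brown'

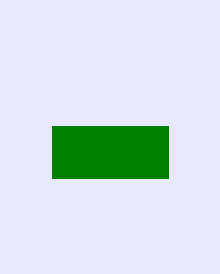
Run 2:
x0 = 52
y0 = 126
x1 = 168
y1 = 178
fill = 'green'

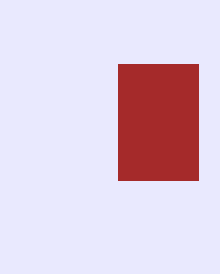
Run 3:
x0 = 118, y0 = 64, x1 = 198, y1 = 180, fill = 'brown'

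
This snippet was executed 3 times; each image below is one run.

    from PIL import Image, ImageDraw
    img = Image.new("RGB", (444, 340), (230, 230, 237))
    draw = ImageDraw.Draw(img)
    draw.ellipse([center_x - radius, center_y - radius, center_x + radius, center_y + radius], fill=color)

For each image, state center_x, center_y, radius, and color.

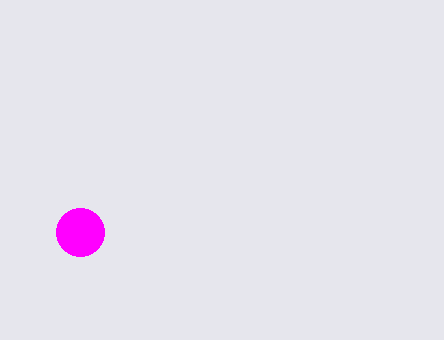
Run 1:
center_x = 80, center_y = 232, radius = 24, color = 'magenta'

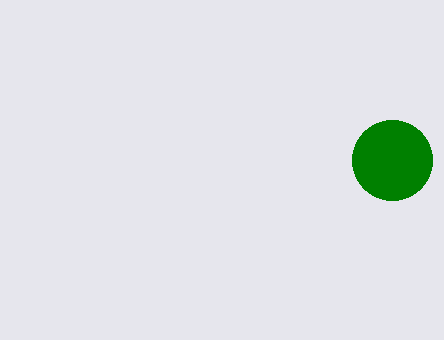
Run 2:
center_x = 392; center_y = 160; radius = 40; color = 'green'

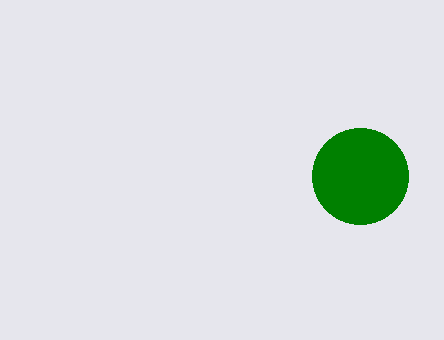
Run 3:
center_x = 360; center_y = 176; radius = 48; color = 'green'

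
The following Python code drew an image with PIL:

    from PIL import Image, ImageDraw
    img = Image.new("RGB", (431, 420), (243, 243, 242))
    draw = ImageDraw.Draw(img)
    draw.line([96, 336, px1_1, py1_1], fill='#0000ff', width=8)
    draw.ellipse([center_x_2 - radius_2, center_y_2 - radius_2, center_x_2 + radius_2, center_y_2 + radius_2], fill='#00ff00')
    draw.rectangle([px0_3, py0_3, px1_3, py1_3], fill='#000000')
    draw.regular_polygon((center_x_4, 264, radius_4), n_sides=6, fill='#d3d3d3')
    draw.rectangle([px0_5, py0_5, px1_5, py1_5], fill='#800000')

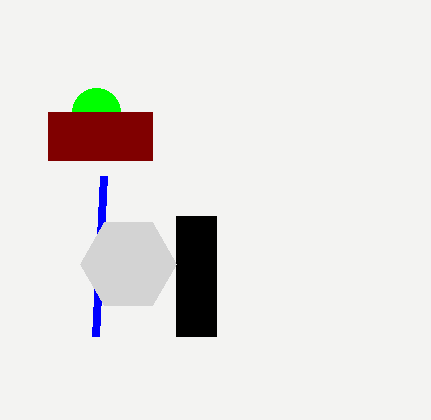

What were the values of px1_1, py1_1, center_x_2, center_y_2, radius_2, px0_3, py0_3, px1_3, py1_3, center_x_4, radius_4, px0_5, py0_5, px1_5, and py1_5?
px1_1 = 104, py1_1 = 176, center_x_2 = 96, center_y_2 = 112, radius_2 = 24, px0_3 = 176, py0_3 = 216, px1_3 = 216, py1_3 = 336, center_x_4 = 128, radius_4 = 48, px0_5 = 48, py0_5 = 112, px1_5 = 152, py1_5 = 160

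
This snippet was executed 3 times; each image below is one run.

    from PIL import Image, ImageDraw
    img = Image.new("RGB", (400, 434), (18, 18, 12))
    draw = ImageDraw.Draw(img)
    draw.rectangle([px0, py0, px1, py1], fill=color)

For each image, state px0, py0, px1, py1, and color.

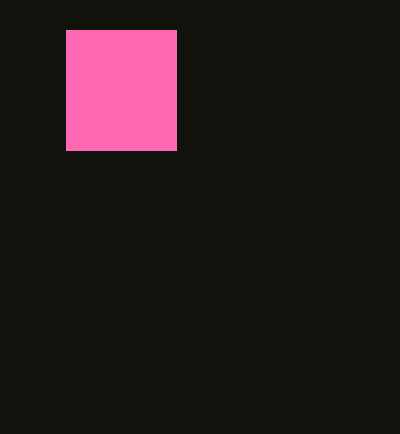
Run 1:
px0 = 66; py0 = 30; px1 = 176; py1 = 150; color = 'hotpink'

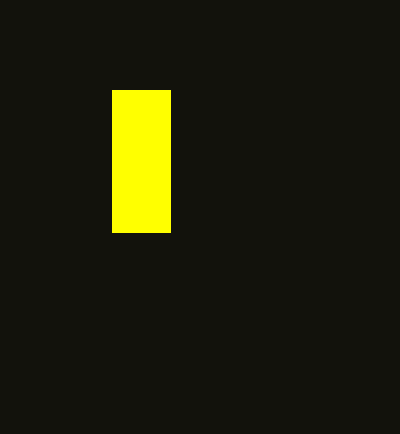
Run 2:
px0 = 112
py0 = 90
px1 = 170
py1 = 232
color = 'yellow'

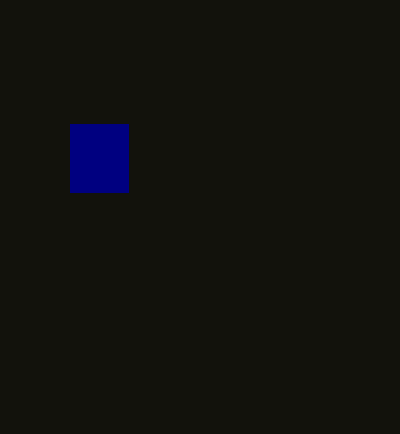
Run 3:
px0 = 70; py0 = 124; px1 = 128; py1 = 192; color = 'navy'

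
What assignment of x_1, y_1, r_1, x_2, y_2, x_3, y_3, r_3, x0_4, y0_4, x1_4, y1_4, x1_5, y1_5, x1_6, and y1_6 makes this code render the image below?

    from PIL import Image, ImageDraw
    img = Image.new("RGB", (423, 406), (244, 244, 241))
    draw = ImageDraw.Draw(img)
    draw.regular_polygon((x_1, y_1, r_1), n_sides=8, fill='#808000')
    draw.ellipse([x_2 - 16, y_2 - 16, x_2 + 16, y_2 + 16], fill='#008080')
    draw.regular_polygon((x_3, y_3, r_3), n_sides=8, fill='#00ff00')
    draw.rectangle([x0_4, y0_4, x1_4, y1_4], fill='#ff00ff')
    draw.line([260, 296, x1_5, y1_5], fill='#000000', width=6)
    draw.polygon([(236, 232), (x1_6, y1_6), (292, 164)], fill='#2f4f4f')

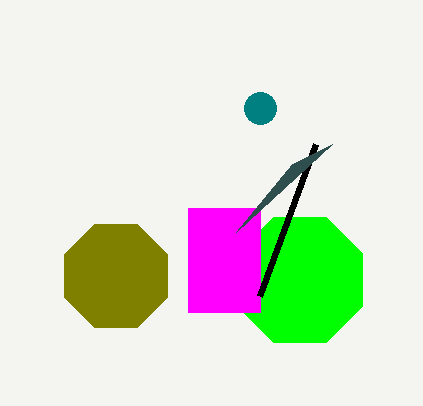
x_1 = 116; y_1 = 276; r_1 = 56; x_2 = 260; y_2 = 108; x_3 = 300; y_3 = 280; r_3 = 68; x0_4 = 188; y0_4 = 208; x1_4 = 260; y1_4 = 312; x1_5 = 316; y1_5 = 144; x1_6 = 332; y1_6 = 144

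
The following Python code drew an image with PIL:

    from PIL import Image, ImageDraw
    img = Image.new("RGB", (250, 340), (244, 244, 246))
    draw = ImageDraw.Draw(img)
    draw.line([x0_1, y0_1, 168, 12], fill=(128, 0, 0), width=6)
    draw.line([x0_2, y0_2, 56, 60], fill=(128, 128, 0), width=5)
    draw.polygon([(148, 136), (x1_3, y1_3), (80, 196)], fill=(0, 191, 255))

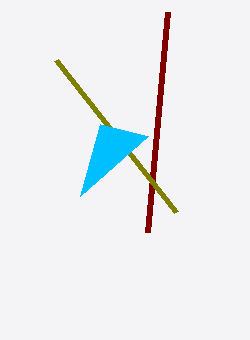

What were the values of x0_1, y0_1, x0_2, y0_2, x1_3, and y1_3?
x0_1 = 148; y0_1 = 232; x0_2 = 176; y0_2 = 212; x1_3 = 100; y1_3 = 124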